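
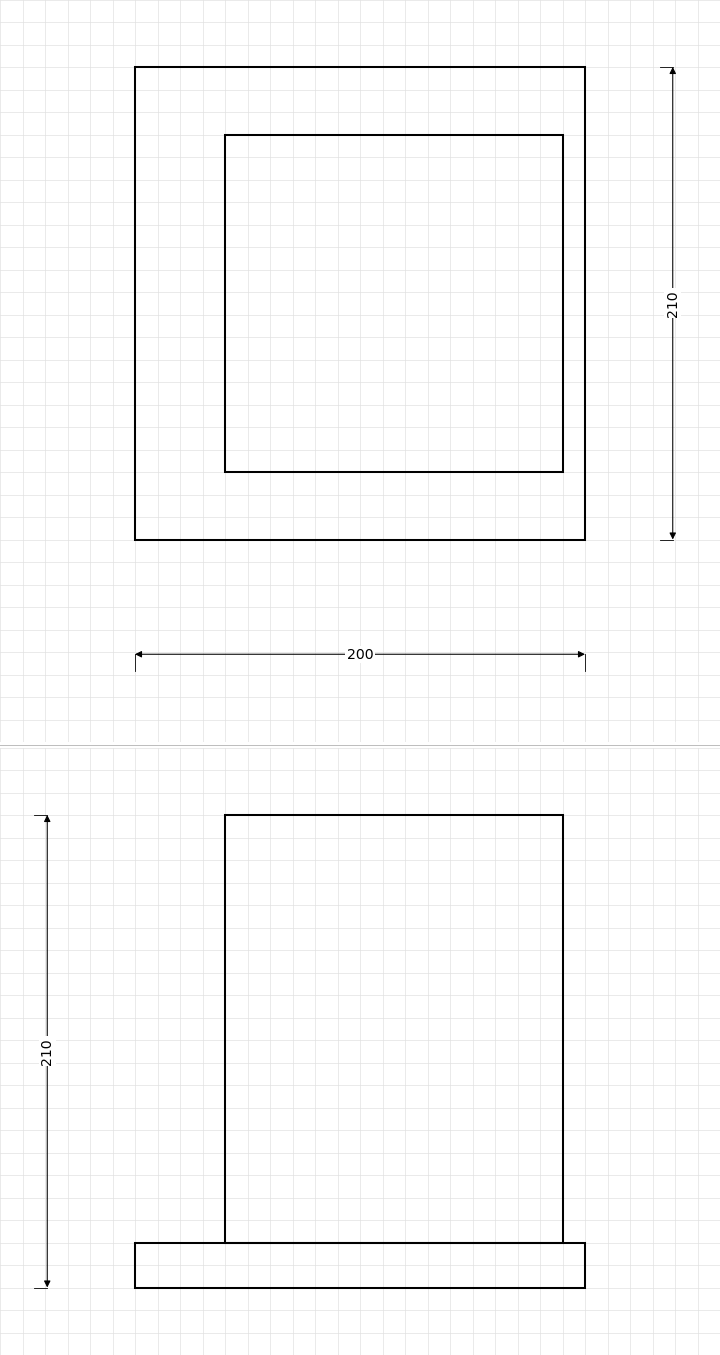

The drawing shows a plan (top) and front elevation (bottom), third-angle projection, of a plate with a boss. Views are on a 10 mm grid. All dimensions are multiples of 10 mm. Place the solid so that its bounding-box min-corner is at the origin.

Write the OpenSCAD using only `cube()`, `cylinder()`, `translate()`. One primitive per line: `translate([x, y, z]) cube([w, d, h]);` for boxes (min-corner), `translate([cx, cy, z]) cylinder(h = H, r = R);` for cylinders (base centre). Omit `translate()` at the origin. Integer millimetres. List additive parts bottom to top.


cube([200, 210, 20]);
translate([40, 30, 20]) cube([150, 150, 190]);


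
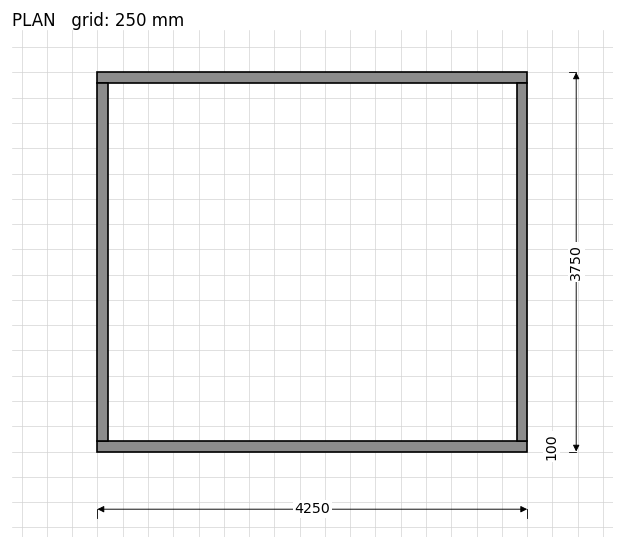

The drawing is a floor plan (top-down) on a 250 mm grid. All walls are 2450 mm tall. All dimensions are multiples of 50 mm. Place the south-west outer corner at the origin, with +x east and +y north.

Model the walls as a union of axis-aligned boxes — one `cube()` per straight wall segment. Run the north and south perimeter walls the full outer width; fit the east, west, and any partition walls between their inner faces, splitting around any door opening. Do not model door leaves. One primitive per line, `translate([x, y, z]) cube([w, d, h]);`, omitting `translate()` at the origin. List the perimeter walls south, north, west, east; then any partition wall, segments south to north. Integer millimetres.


cube([4250, 100, 2450]);
translate([0, 3650, 0]) cube([4250, 100, 2450]);
translate([0, 100, 0]) cube([100, 3550, 2450]);
translate([4150, 100, 0]) cube([100, 3550, 2450]);


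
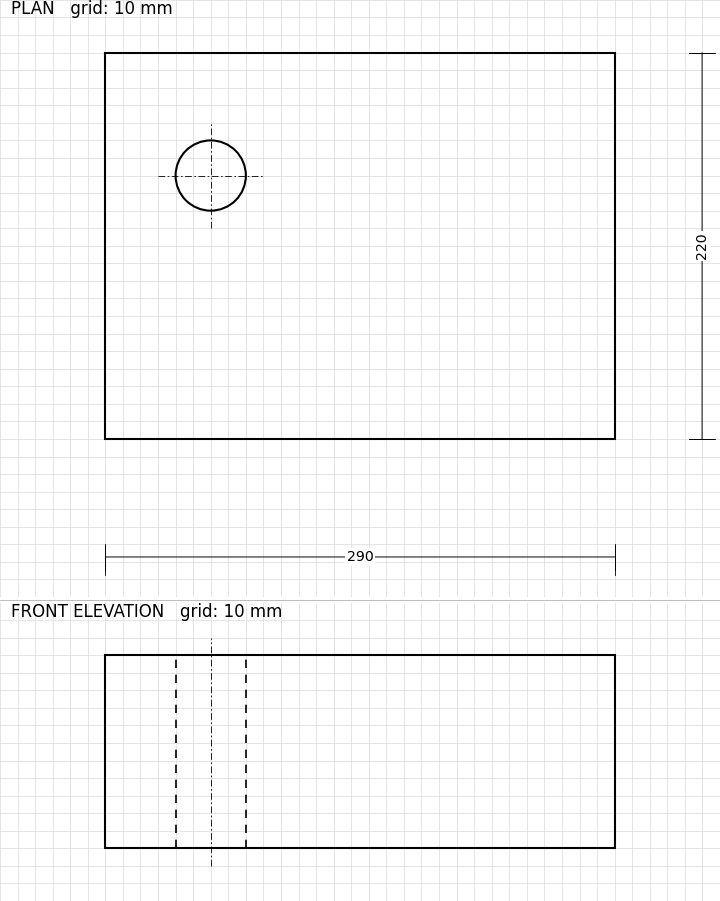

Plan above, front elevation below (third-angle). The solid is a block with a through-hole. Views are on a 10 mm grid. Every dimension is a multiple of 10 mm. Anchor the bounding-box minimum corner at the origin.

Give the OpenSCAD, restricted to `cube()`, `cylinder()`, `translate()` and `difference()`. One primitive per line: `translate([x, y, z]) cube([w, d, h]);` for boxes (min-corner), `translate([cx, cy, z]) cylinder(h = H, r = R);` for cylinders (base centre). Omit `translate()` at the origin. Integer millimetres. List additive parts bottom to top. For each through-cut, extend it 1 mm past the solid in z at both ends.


difference() {
  cube([290, 220, 110]);
  translate([60, 150, -1]) cylinder(h = 112, r = 20);
}


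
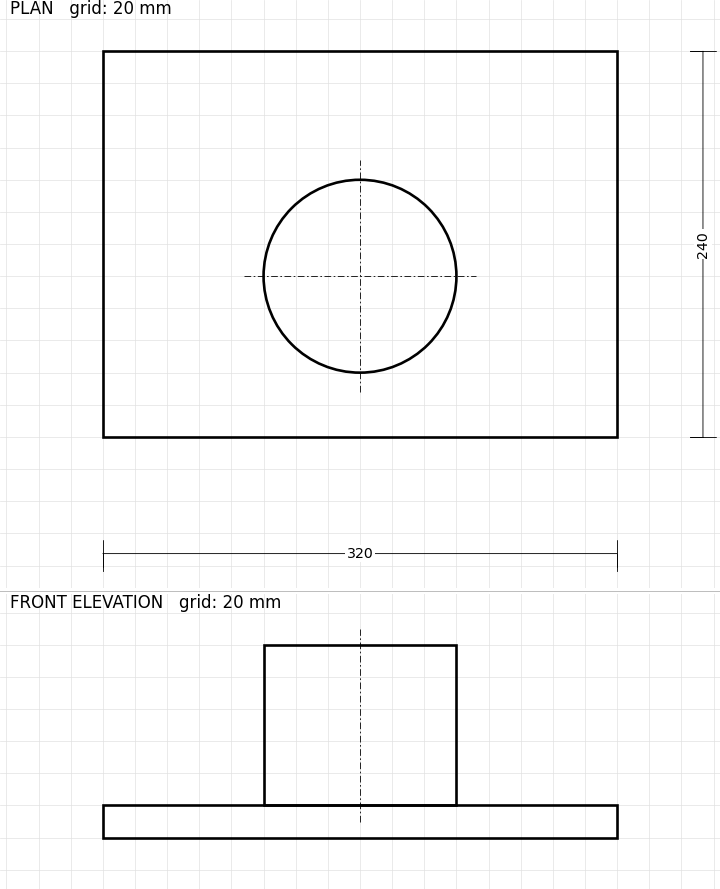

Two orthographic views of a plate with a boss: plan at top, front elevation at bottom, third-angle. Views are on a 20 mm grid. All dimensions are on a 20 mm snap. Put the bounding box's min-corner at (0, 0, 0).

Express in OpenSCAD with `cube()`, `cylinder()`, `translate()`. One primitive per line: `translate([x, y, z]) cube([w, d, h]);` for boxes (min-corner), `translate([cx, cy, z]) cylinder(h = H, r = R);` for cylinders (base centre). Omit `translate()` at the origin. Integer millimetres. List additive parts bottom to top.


cube([320, 240, 20]);
translate([160, 100, 20]) cylinder(h = 100, r = 60);


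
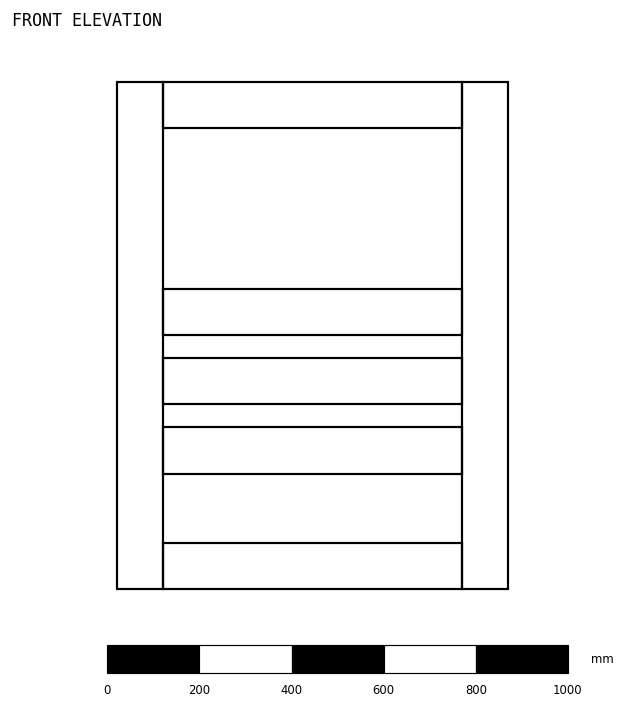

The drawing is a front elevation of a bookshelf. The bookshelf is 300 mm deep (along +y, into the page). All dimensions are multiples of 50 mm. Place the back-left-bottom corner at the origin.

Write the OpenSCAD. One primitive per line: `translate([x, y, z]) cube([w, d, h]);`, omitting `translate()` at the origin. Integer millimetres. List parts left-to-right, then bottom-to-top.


cube([100, 300, 1100]);
translate([100, 0, 0]) cube([650, 300, 100]);
translate([100, 0, 250]) cube([650, 300, 100]);
translate([100, 0, 400]) cube([650, 300, 100]);
translate([100, 0, 550]) cube([650, 300, 100]);
translate([100, 0, 1000]) cube([650, 300, 100]);
translate([750, 0, 0]) cube([100, 300, 1100]);


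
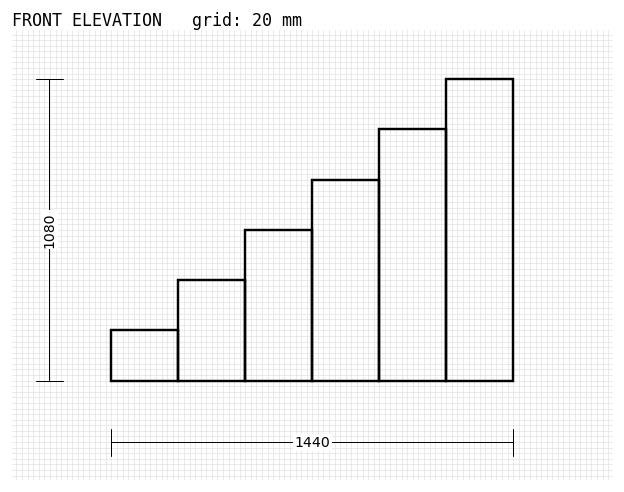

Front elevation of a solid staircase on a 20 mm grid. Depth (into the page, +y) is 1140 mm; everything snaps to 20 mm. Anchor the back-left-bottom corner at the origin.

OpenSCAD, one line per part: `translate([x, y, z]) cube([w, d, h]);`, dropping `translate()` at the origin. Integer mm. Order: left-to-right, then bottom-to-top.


cube([240, 1140, 180]);
translate([240, 0, 0]) cube([240, 1140, 360]);
translate([480, 0, 0]) cube([240, 1140, 540]);
translate([720, 0, 0]) cube([240, 1140, 720]);
translate([960, 0, 0]) cube([240, 1140, 900]);
translate([1200, 0, 0]) cube([240, 1140, 1080]);


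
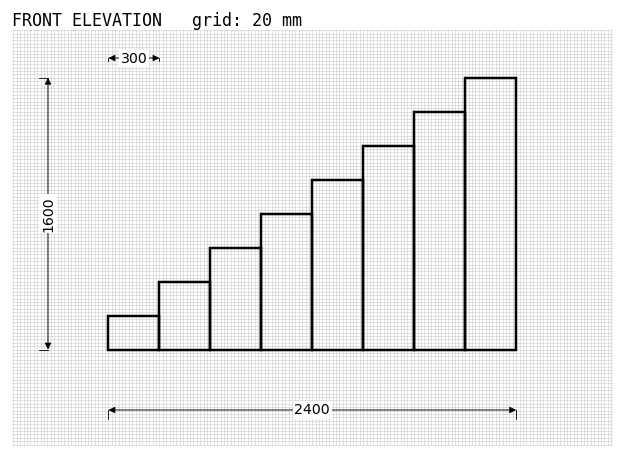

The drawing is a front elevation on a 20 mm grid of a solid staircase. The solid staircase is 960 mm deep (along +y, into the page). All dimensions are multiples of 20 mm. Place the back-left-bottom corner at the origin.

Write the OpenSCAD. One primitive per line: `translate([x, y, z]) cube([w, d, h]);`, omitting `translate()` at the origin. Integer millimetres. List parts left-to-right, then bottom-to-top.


cube([300, 960, 200]);
translate([300, 0, 0]) cube([300, 960, 400]);
translate([600, 0, 0]) cube([300, 960, 600]);
translate([900, 0, 0]) cube([300, 960, 800]);
translate([1200, 0, 0]) cube([300, 960, 1000]);
translate([1500, 0, 0]) cube([300, 960, 1200]);
translate([1800, 0, 0]) cube([300, 960, 1400]);
translate([2100, 0, 0]) cube([300, 960, 1600]);


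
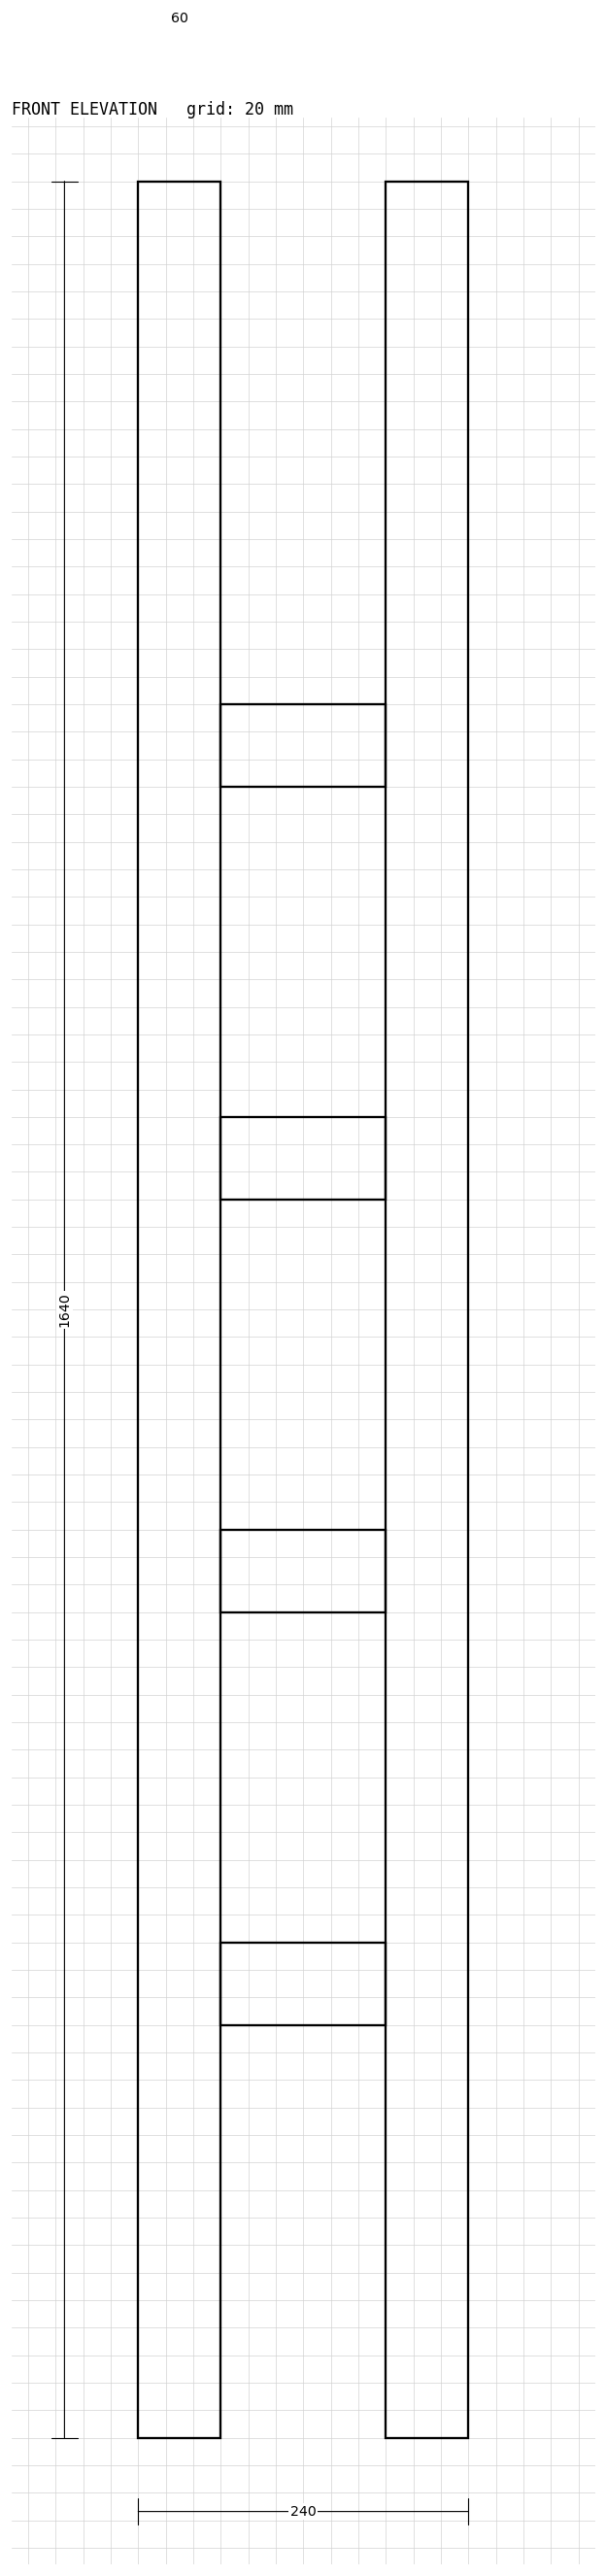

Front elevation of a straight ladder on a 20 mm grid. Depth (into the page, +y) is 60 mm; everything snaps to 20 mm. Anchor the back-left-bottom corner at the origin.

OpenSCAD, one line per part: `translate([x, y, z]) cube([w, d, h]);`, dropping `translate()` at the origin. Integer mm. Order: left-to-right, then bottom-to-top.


cube([60, 60, 1640]);
translate([60, 0, 300]) cube([120, 60, 60]);
translate([60, 0, 600]) cube([120, 60, 60]);
translate([60, 0, 900]) cube([120, 60, 60]);
translate([60, 0, 1200]) cube([120, 60, 60]);
translate([180, 0, 0]) cube([60, 60, 1640]);


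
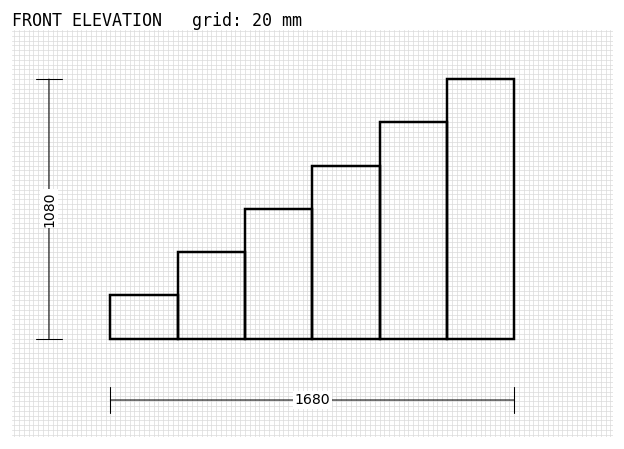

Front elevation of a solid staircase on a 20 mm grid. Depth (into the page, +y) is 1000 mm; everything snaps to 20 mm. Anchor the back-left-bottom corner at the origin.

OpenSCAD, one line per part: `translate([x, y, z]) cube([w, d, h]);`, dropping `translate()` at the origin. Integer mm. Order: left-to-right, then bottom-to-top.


cube([280, 1000, 180]);
translate([280, 0, 0]) cube([280, 1000, 360]);
translate([560, 0, 0]) cube([280, 1000, 540]);
translate([840, 0, 0]) cube([280, 1000, 720]);
translate([1120, 0, 0]) cube([280, 1000, 900]);
translate([1400, 0, 0]) cube([280, 1000, 1080]);


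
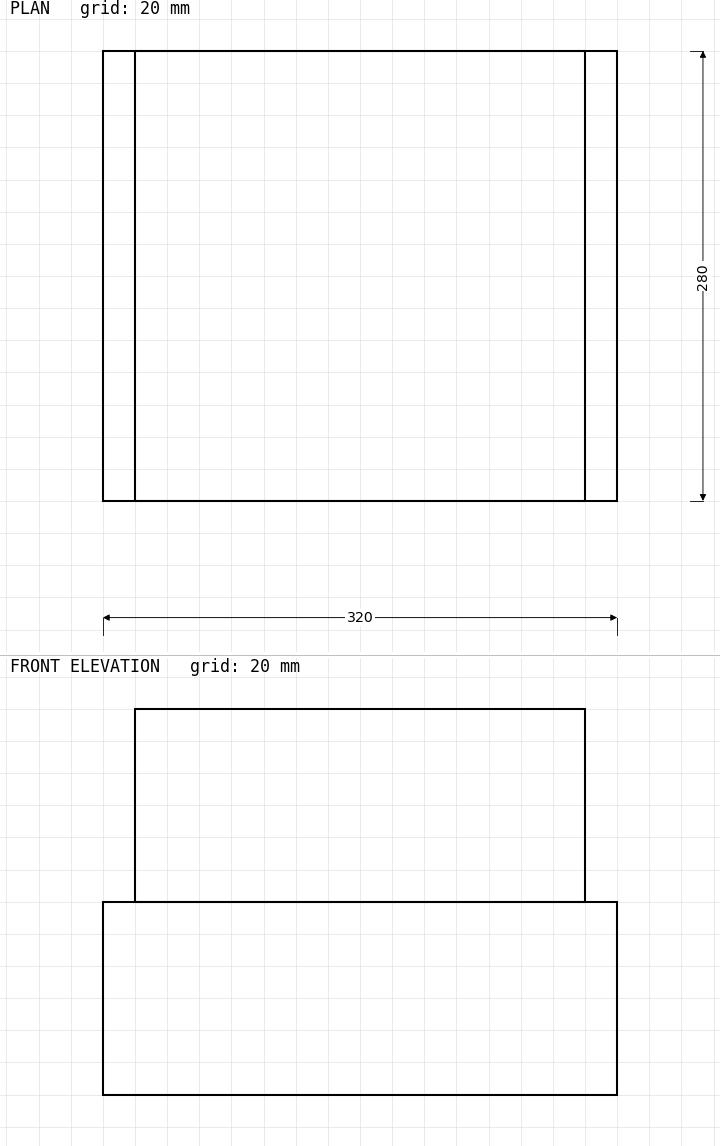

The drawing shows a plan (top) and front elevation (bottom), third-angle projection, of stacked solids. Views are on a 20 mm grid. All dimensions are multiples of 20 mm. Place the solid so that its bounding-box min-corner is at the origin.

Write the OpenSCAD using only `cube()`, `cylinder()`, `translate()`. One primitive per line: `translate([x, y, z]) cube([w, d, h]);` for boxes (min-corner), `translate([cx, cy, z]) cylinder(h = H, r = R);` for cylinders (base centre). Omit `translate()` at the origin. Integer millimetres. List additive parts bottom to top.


cube([320, 280, 120]);
translate([20, 0, 120]) cube([280, 280, 120]);


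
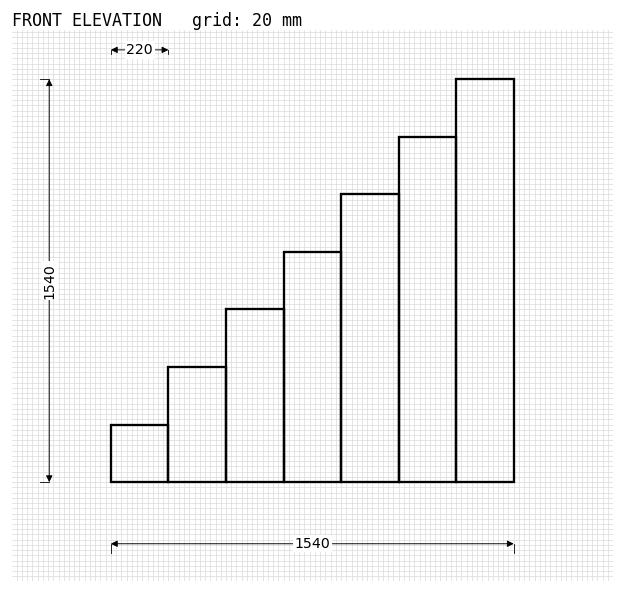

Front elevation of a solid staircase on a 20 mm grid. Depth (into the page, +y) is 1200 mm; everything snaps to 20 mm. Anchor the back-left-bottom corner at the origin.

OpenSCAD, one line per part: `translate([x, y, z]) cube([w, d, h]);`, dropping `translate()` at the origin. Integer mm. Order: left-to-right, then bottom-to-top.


cube([220, 1200, 220]);
translate([220, 0, 0]) cube([220, 1200, 440]);
translate([440, 0, 0]) cube([220, 1200, 660]);
translate([660, 0, 0]) cube([220, 1200, 880]);
translate([880, 0, 0]) cube([220, 1200, 1100]);
translate([1100, 0, 0]) cube([220, 1200, 1320]);
translate([1320, 0, 0]) cube([220, 1200, 1540]);


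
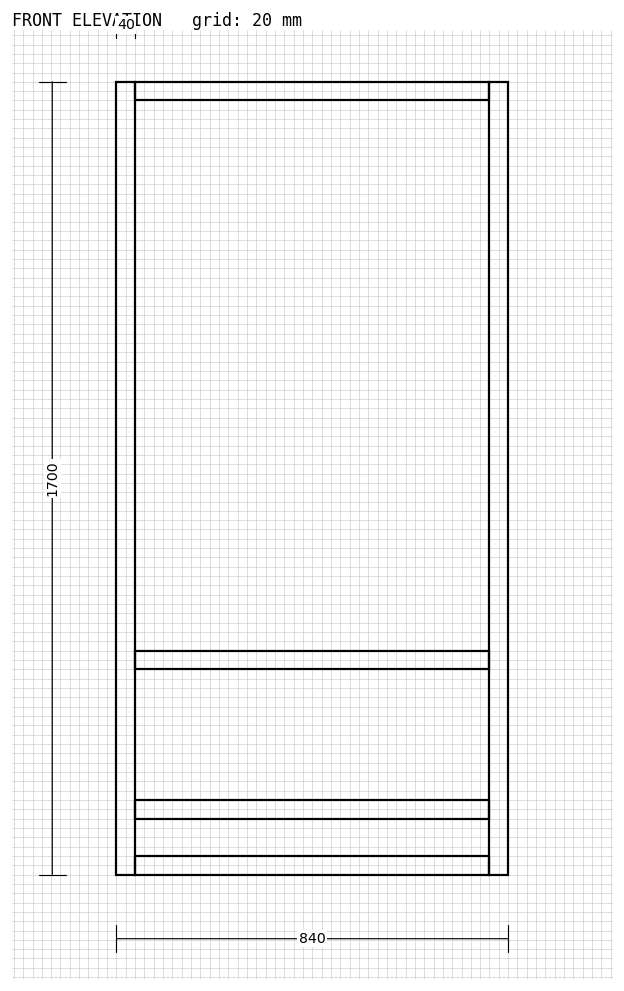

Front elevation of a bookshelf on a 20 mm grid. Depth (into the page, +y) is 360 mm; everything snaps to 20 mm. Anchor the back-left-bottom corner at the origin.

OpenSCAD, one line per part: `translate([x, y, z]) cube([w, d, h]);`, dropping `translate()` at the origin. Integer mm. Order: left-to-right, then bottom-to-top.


cube([40, 360, 1700]);
translate([40, 0, 0]) cube([760, 360, 40]);
translate([40, 0, 120]) cube([760, 360, 40]);
translate([40, 0, 440]) cube([760, 360, 40]);
translate([40, 0, 1660]) cube([760, 360, 40]);
translate([800, 0, 0]) cube([40, 360, 1700]);


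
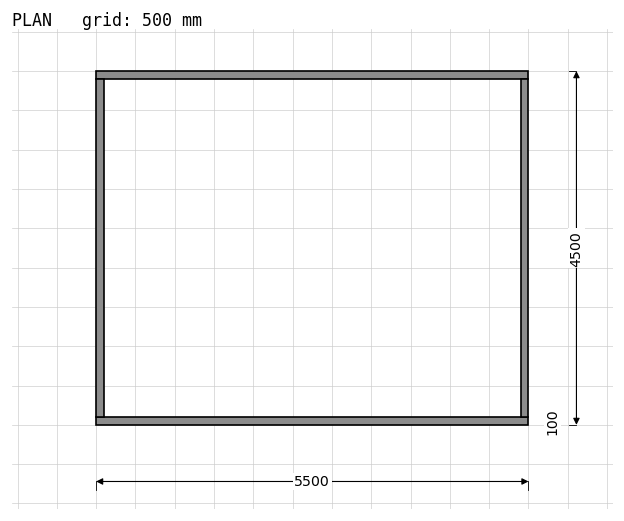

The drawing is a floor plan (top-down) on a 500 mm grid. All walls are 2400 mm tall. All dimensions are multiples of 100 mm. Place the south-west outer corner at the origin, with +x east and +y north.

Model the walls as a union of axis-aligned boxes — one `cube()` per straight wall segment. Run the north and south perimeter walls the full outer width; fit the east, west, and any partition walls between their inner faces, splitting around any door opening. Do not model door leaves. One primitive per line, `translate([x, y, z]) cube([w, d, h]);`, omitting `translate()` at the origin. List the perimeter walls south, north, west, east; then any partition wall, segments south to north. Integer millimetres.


cube([5500, 100, 2400]);
translate([0, 4400, 0]) cube([5500, 100, 2400]);
translate([0, 100, 0]) cube([100, 4300, 2400]);
translate([5400, 100, 0]) cube([100, 4300, 2400]);


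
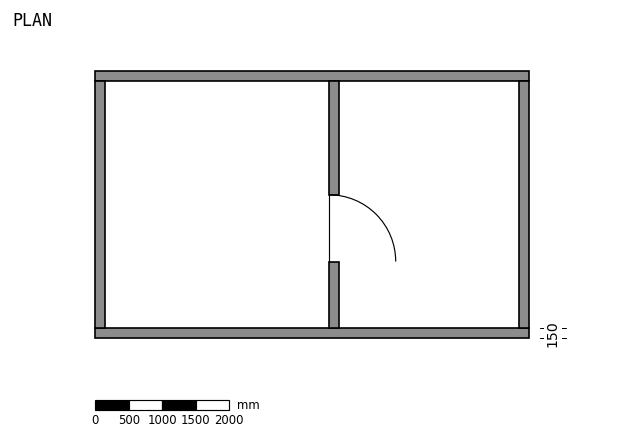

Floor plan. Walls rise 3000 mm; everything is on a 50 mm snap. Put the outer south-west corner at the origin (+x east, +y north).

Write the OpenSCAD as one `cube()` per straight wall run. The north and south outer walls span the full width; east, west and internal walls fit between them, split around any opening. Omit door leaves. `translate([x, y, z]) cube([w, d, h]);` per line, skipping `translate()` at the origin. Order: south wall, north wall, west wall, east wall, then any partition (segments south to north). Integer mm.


cube([6500, 150, 3000]);
translate([0, 3850, 0]) cube([6500, 150, 3000]);
translate([0, 150, 0]) cube([150, 3700, 3000]);
translate([6350, 150, 0]) cube([150, 3700, 3000]);
translate([3500, 150, 0]) cube([150, 1000, 3000]);
translate([3500, 2150, 0]) cube([150, 1700, 3000]);


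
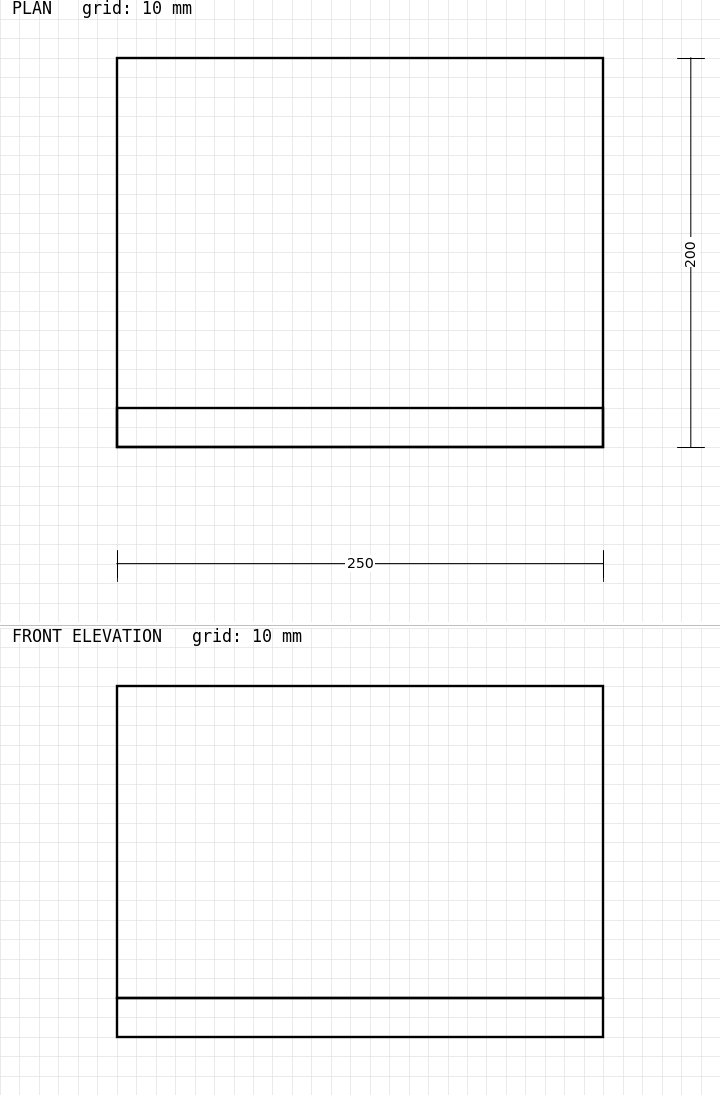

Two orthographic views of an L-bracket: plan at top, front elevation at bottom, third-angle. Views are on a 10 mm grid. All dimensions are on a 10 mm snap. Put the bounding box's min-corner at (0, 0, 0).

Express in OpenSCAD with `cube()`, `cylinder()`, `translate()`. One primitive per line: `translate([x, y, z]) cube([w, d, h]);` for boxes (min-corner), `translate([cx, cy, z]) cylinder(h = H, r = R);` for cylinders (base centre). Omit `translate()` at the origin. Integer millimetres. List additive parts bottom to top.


cube([250, 200, 20]);
translate([0, 0, 20]) cube([250, 20, 160]);


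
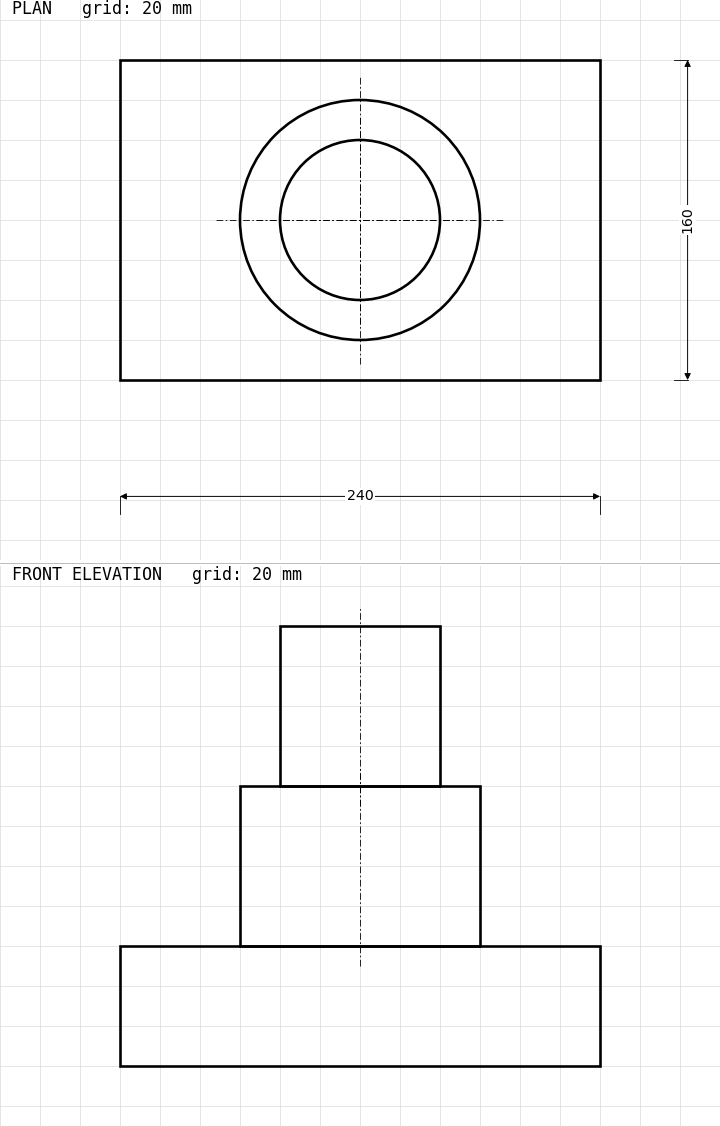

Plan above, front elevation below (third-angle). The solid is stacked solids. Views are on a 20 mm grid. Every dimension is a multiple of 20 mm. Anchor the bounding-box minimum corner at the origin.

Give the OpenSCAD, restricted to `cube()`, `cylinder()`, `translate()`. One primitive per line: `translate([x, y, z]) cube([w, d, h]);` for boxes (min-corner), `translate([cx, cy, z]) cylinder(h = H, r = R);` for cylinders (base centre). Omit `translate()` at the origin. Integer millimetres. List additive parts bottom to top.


cube([240, 160, 60]);
translate([120, 80, 60]) cylinder(h = 80, r = 60);
translate([120, 80, 140]) cylinder(h = 80, r = 40);


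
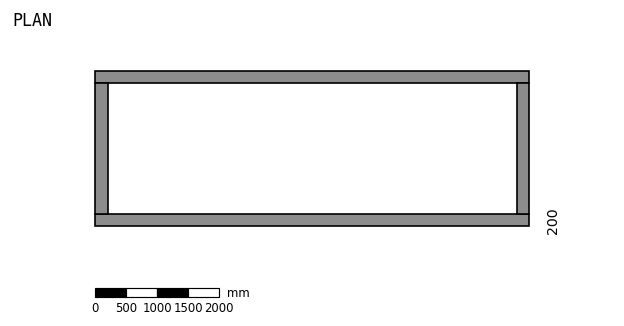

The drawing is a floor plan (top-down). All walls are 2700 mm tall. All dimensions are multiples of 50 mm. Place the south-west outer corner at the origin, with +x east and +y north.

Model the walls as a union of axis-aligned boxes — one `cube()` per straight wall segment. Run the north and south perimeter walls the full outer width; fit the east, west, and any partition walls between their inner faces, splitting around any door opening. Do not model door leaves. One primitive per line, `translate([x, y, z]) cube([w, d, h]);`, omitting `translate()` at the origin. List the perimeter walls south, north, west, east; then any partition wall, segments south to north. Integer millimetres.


cube([7000, 200, 2700]);
translate([0, 2300, 0]) cube([7000, 200, 2700]);
translate([0, 200, 0]) cube([200, 2100, 2700]);
translate([6800, 200, 0]) cube([200, 2100, 2700]);


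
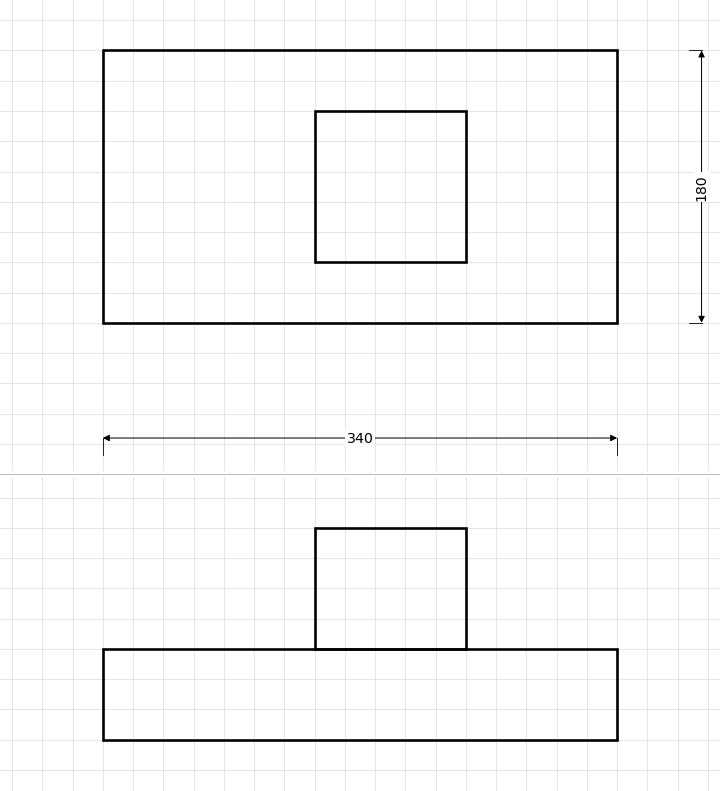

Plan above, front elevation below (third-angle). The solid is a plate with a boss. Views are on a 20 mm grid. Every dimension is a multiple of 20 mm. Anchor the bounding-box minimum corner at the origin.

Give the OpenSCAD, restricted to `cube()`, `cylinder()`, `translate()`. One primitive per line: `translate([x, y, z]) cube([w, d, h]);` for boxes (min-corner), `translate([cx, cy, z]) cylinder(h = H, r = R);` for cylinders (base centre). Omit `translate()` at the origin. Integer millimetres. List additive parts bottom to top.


cube([340, 180, 60]);
translate([140, 40, 60]) cube([100, 100, 80]);


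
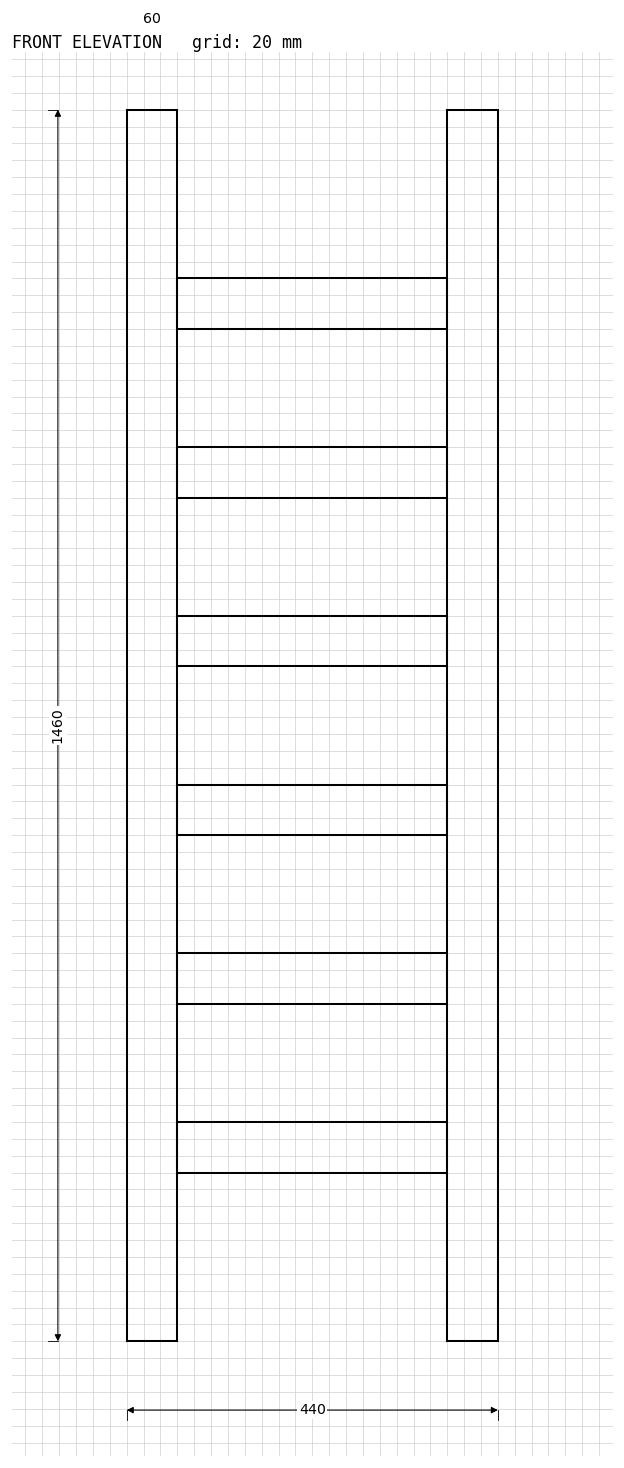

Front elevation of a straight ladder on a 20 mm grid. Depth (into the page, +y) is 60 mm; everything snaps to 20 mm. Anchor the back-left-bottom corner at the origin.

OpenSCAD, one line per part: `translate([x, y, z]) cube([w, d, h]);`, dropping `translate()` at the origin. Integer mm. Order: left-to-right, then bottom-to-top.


cube([60, 60, 1460]);
translate([60, 0, 200]) cube([320, 60, 60]);
translate([60, 0, 400]) cube([320, 60, 60]);
translate([60, 0, 600]) cube([320, 60, 60]);
translate([60, 0, 800]) cube([320, 60, 60]);
translate([60, 0, 1000]) cube([320, 60, 60]);
translate([60, 0, 1200]) cube([320, 60, 60]);
translate([380, 0, 0]) cube([60, 60, 1460]);


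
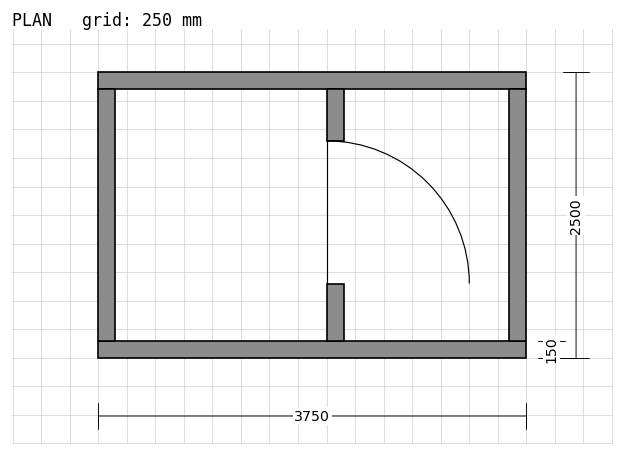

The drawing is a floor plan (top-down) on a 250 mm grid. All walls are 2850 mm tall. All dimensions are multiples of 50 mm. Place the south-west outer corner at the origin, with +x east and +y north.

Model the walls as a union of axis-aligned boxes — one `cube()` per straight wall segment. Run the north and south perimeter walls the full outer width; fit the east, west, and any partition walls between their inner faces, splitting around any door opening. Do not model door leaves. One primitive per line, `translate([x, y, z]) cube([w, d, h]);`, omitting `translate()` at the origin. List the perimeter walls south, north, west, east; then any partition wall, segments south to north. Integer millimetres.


cube([3750, 150, 2850]);
translate([0, 2350, 0]) cube([3750, 150, 2850]);
translate([0, 150, 0]) cube([150, 2200, 2850]);
translate([3600, 150, 0]) cube([150, 2200, 2850]);
translate([2000, 150, 0]) cube([150, 500, 2850]);
translate([2000, 1900, 0]) cube([150, 450, 2850]);


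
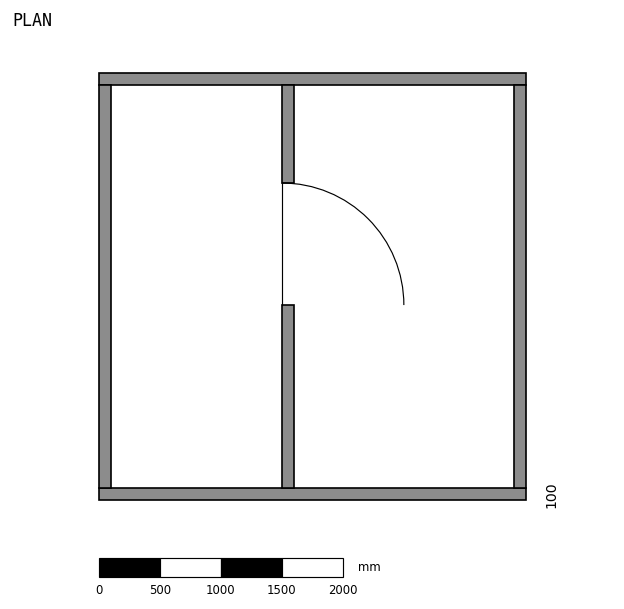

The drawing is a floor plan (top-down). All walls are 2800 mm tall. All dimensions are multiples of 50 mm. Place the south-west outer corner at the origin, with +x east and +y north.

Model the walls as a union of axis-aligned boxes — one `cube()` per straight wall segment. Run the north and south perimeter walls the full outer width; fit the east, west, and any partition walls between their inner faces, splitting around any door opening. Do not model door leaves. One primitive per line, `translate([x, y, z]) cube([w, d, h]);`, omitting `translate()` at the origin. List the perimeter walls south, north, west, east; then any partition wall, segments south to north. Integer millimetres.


cube([3500, 100, 2800]);
translate([0, 3400, 0]) cube([3500, 100, 2800]);
translate([0, 100, 0]) cube([100, 3300, 2800]);
translate([3400, 100, 0]) cube([100, 3300, 2800]);
translate([1500, 100, 0]) cube([100, 1500, 2800]);
translate([1500, 2600, 0]) cube([100, 800, 2800]);


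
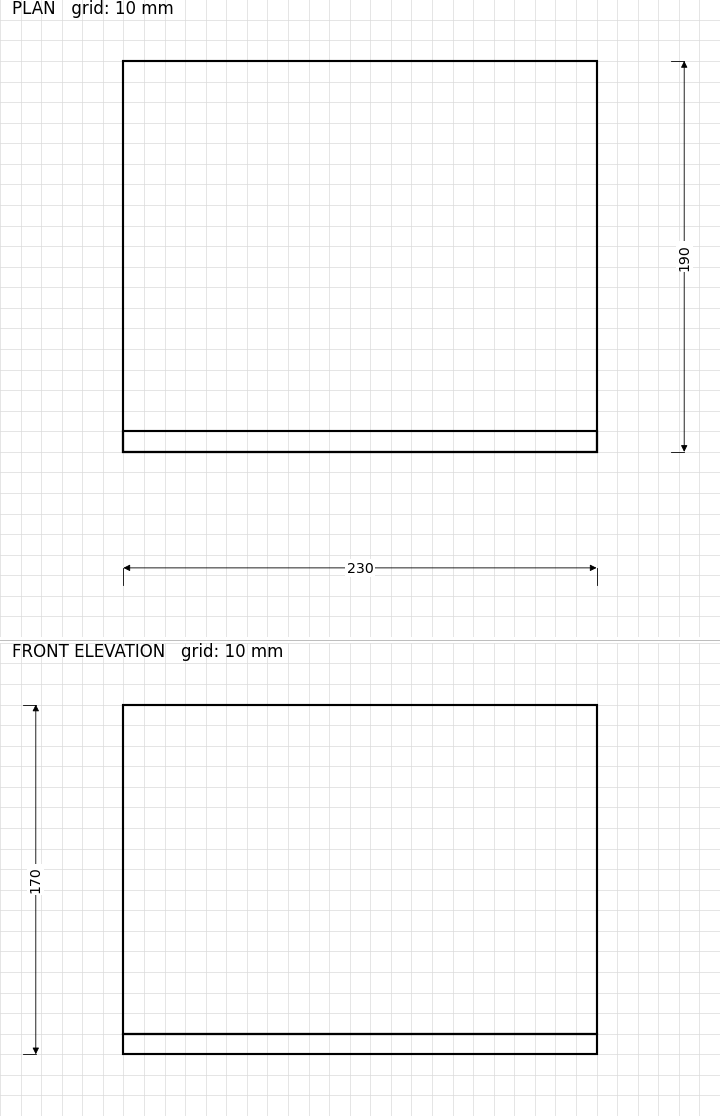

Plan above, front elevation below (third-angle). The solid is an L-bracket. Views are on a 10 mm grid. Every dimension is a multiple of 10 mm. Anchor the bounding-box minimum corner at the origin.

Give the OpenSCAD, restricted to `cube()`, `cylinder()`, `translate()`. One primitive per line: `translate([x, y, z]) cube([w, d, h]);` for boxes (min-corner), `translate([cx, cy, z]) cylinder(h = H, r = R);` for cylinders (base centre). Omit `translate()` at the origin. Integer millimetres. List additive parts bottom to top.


cube([230, 190, 10]);
translate([0, 0, 10]) cube([230, 10, 160]);


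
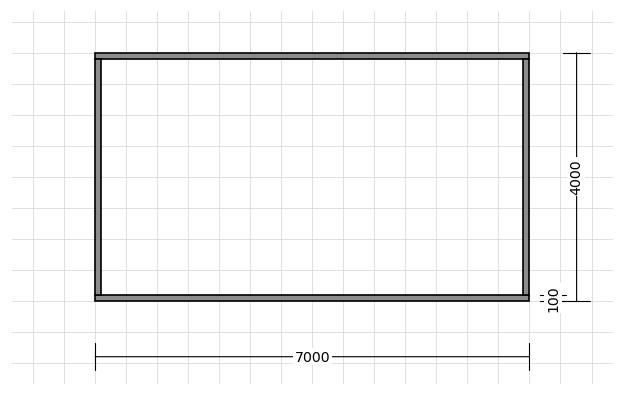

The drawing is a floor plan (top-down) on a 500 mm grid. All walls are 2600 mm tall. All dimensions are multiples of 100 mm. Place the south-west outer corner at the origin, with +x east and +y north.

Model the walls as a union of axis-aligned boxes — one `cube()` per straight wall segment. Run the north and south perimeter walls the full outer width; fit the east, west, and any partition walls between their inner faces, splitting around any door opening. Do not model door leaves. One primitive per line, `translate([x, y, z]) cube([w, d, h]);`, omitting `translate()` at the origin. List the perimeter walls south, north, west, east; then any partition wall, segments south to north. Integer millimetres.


cube([7000, 100, 2600]);
translate([0, 3900, 0]) cube([7000, 100, 2600]);
translate([0, 100, 0]) cube([100, 3800, 2600]);
translate([6900, 100, 0]) cube([100, 3800, 2600]);


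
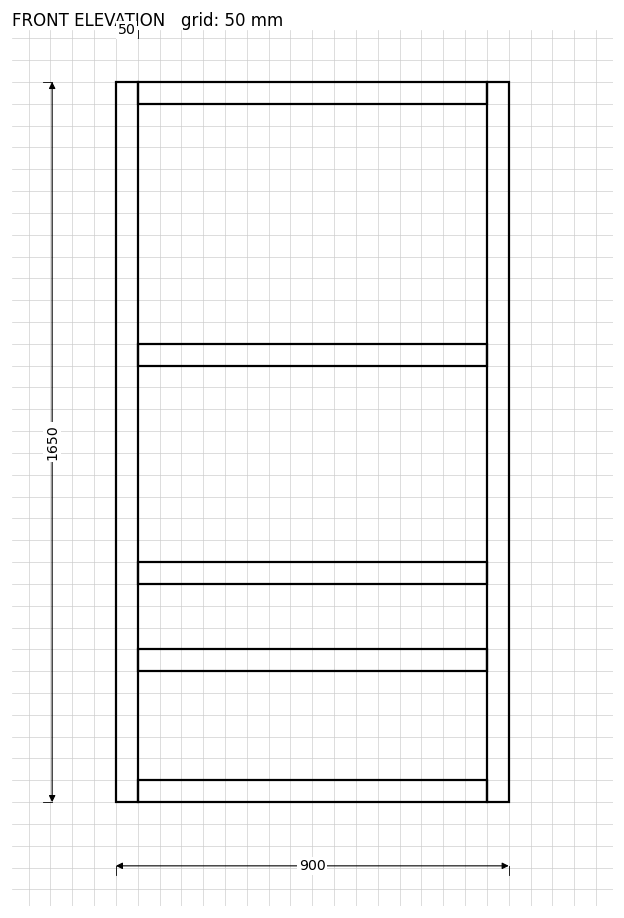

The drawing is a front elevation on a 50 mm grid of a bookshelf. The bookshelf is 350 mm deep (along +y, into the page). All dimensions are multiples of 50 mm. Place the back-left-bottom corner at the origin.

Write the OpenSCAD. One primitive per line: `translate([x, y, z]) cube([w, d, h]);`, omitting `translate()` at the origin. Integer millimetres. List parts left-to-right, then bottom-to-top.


cube([50, 350, 1650]);
translate([50, 0, 0]) cube([800, 350, 50]);
translate([50, 0, 300]) cube([800, 350, 50]);
translate([50, 0, 500]) cube([800, 350, 50]);
translate([50, 0, 1000]) cube([800, 350, 50]);
translate([50, 0, 1600]) cube([800, 350, 50]);
translate([850, 0, 0]) cube([50, 350, 1650]);


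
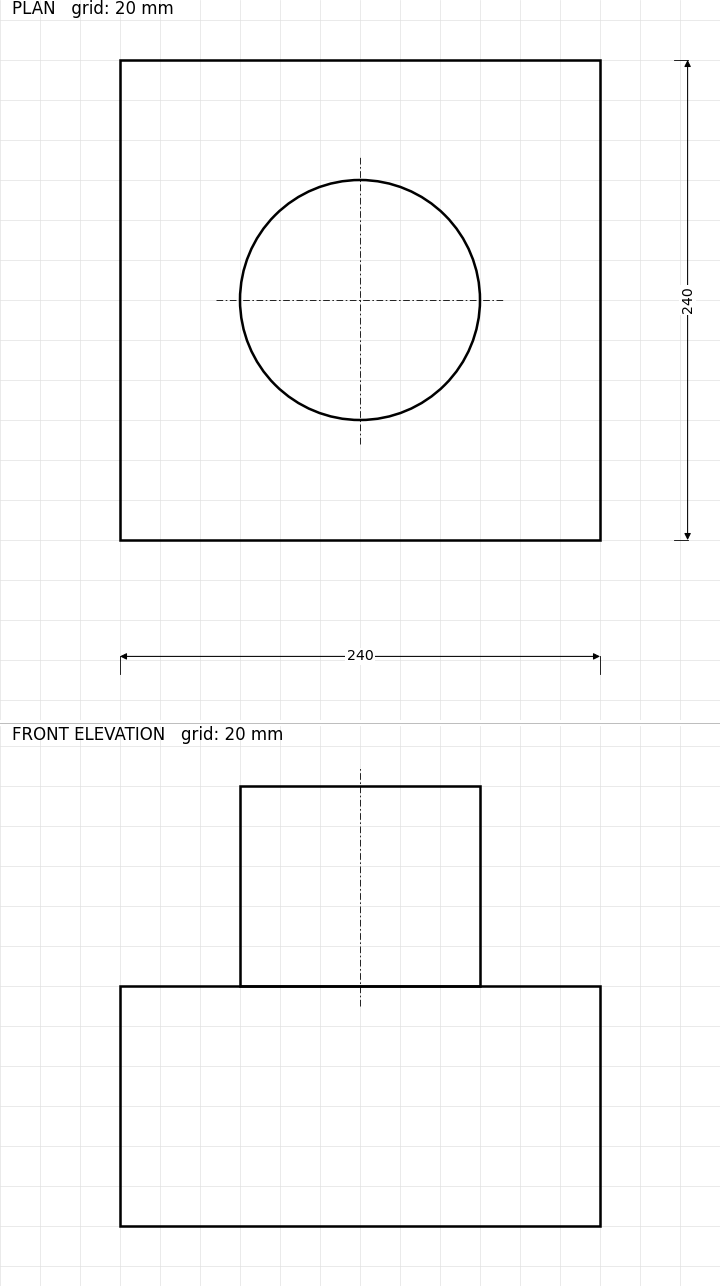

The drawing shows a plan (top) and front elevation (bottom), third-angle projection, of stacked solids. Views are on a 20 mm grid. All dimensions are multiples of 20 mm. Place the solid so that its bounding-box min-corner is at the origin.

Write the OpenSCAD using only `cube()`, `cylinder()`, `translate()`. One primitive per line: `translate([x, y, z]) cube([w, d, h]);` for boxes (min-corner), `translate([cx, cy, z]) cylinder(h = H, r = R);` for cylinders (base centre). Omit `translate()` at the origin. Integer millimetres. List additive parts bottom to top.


cube([240, 240, 120]);
translate([120, 120, 120]) cylinder(h = 100, r = 60);


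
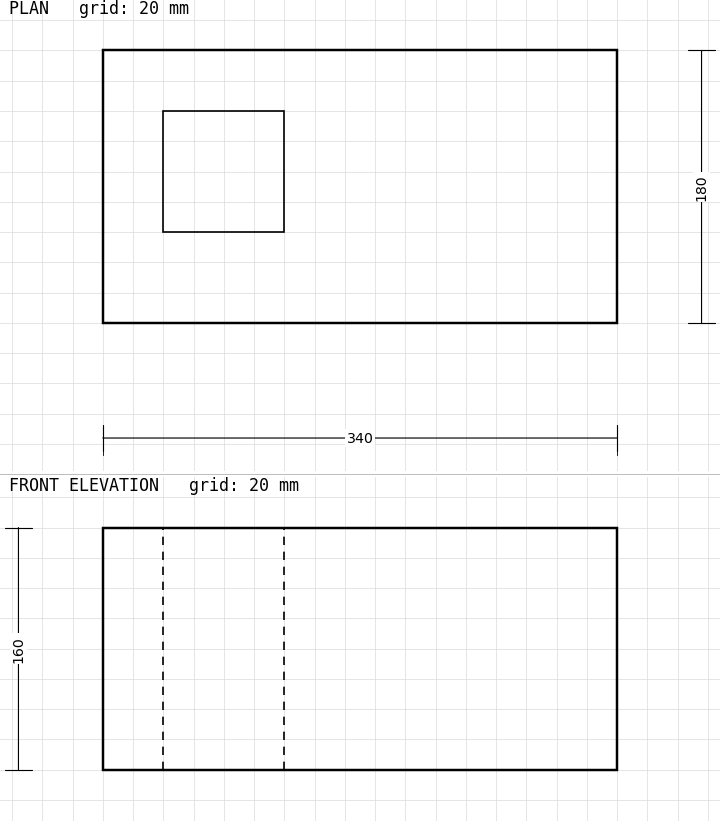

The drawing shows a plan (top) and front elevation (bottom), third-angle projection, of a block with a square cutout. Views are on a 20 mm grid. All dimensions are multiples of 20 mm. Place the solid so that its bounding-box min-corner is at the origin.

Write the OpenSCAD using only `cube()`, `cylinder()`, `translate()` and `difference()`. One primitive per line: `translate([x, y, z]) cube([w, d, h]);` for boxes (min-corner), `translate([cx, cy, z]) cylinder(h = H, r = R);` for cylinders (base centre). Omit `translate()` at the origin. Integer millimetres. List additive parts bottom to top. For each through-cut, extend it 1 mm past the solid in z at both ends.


difference() {
  cube([340, 180, 160]);
  translate([40, 60, -1]) cube([80, 80, 162]);
}


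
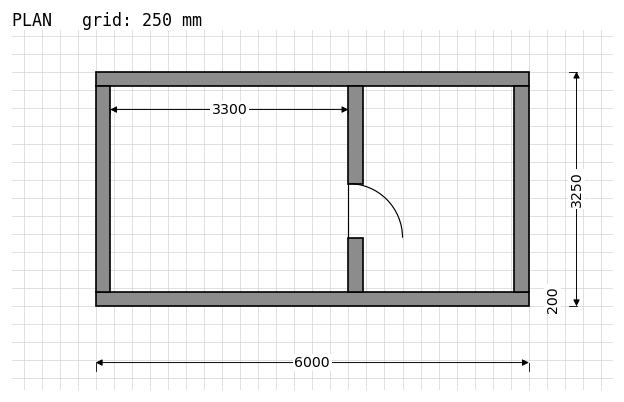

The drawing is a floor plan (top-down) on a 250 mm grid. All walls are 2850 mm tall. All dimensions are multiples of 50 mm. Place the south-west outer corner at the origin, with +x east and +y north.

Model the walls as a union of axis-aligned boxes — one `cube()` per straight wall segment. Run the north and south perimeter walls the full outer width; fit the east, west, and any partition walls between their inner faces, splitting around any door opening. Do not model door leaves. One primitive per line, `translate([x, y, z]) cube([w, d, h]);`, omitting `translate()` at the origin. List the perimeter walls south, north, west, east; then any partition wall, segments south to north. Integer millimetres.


cube([6000, 200, 2850]);
translate([0, 3050, 0]) cube([6000, 200, 2850]);
translate([0, 200, 0]) cube([200, 2850, 2850]);
translate([5800, 200, 0]) cube([200, 2850, 2850]);
translate([3500, 200, 0]) cube([200, 750, 2850]);
translate([3500, 1700, 0]) cube([200, 1350, 2850]);


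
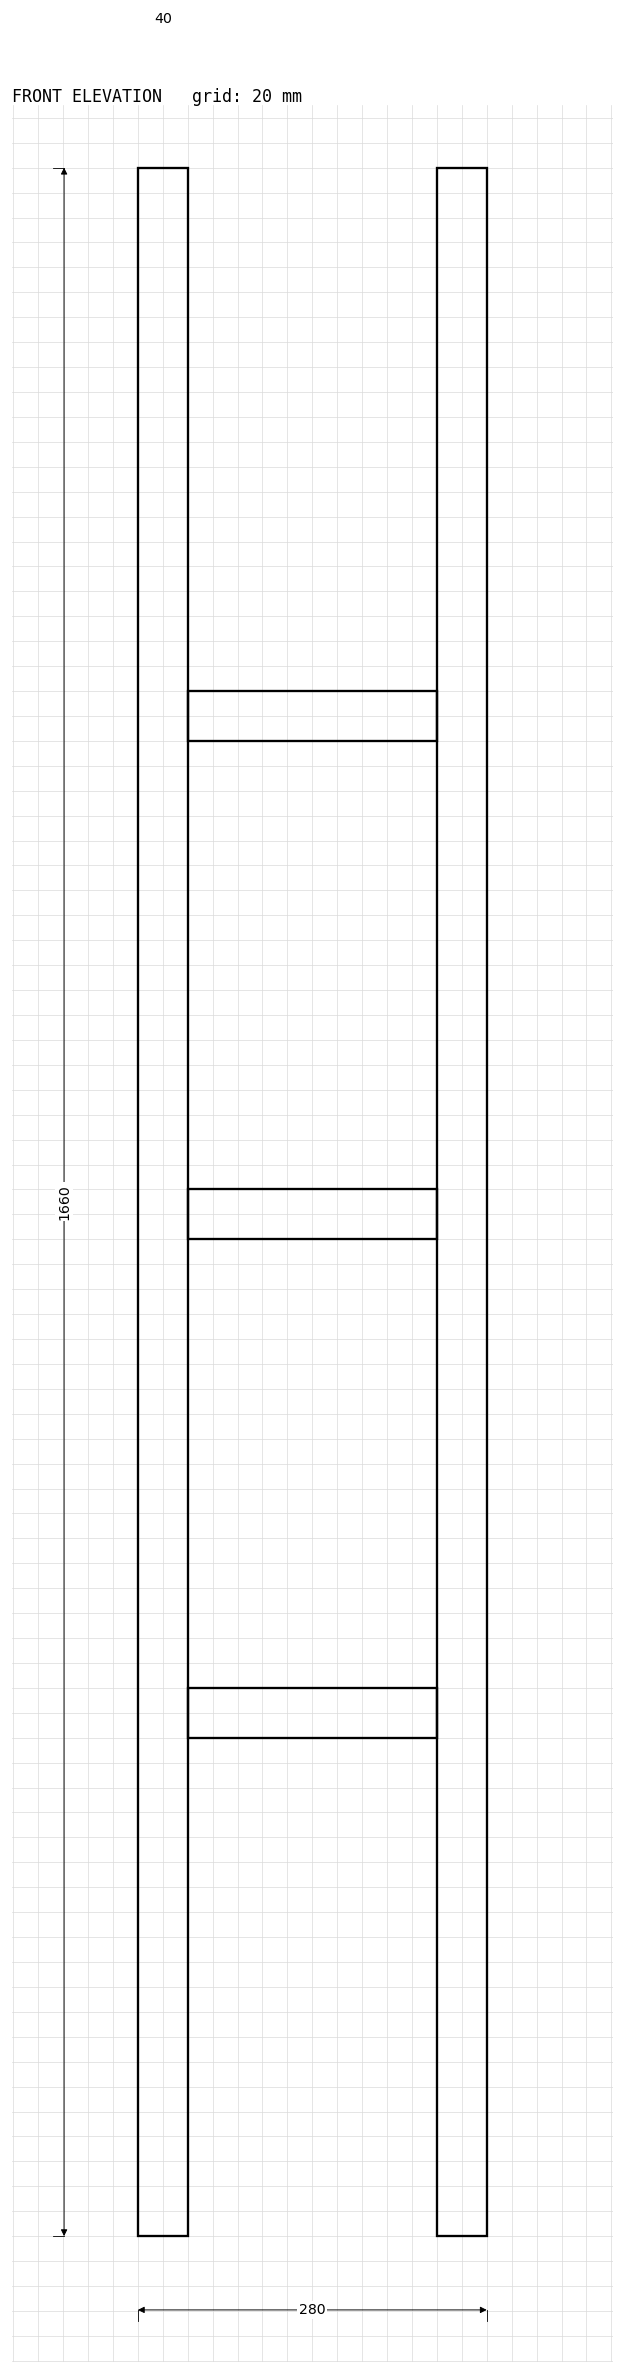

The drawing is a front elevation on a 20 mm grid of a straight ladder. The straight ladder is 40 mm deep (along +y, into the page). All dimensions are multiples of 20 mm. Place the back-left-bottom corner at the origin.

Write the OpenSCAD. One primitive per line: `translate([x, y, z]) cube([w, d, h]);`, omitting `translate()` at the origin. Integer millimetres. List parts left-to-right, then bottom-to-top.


cube([40, 40, 1660]);
translate([40, 0, 400]) cube([200, 40, 40]);
translate([40, 0, 800]) cube([200, 40, 40]);
translate([40, 0, 1200]) cube([200, 40, 40]);
translate([240, 0, 0]) cube([40, 40, 1660]);


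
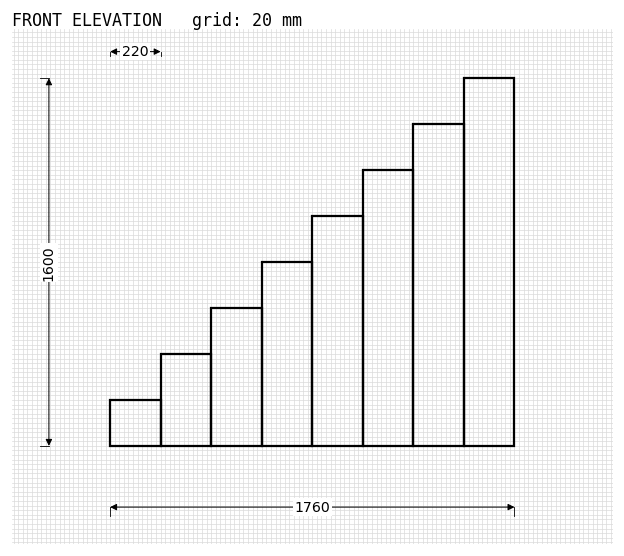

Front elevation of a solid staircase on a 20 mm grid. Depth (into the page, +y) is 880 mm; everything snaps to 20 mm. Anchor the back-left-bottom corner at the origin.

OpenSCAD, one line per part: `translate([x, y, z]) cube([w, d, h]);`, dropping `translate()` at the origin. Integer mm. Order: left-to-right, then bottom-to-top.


cube([220, 880, 200]);
translate([220, 0, 0]) cube([220, 880, 400]);
translate([440, 0, 0]) cube([220, 880, 600]);
translate([660, 0, 0]) cube([220, 880, 800]);
translate([880, 0, 0]) cube([220, 880, 1000]);
translate([1100, 0, 0]) cube([220, 880, 1200]);
translate([1320, 0, 0]) cube([220, 880, 1400]);
translate([1540, 0, 0]) cube([220, 880, 1600]);


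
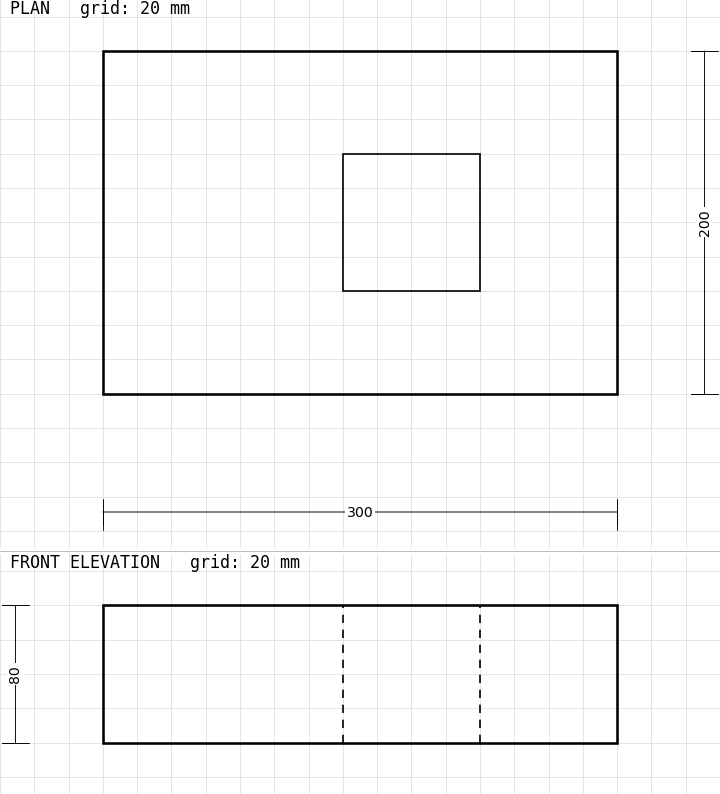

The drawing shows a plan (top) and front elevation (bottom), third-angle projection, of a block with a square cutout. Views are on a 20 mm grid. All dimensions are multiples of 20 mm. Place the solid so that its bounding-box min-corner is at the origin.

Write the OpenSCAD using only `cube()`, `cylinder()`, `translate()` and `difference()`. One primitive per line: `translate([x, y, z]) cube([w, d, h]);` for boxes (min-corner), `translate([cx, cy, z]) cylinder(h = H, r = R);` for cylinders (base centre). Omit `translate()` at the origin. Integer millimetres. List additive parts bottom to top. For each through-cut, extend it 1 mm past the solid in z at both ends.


difference() {
  cube([300, 200, 80]);
  translate([140, 60, -1]) cube([80, 80, 82]);
}


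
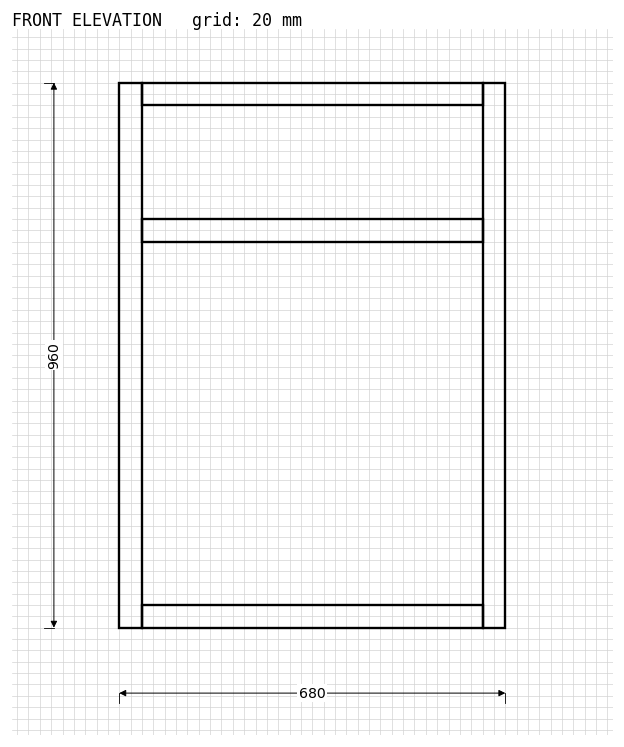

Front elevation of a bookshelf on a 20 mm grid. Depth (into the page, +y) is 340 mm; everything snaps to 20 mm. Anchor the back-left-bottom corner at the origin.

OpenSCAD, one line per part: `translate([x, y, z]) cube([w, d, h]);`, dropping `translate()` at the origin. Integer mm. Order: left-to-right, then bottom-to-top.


cube([40, 340, 960]);
translate([40, 0, 0]) cube([600, 340, 40]);
translate([40, 0, 680]) cube([600, 340, 40]);
translate([40, 0, 920]) cube([600, 340, 40]);
translate([640, 0, 0]) cube([40, 340, 960]);


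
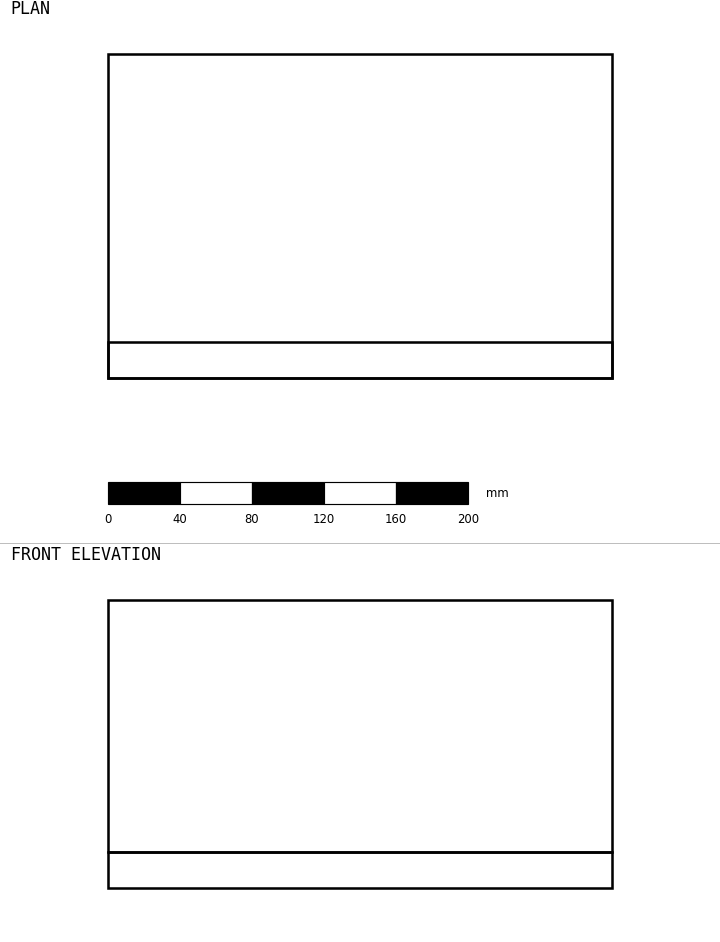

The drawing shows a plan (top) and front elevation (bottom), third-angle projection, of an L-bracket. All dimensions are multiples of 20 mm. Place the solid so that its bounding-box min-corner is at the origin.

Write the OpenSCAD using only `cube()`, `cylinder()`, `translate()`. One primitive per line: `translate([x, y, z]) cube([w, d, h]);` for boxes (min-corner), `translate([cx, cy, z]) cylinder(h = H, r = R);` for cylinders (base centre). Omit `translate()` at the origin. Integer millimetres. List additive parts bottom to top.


cube([280, 180, 20]);
translate([0, 0, 20]) cube([280, 20, 140]);


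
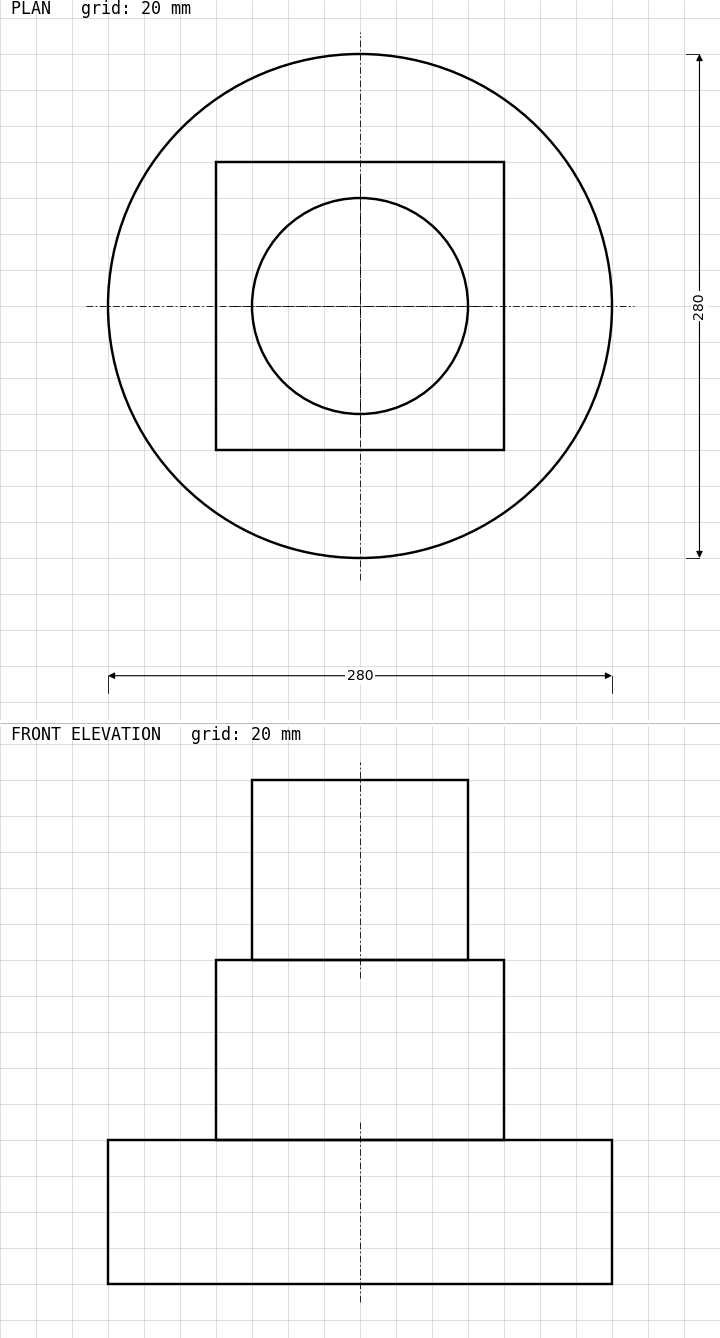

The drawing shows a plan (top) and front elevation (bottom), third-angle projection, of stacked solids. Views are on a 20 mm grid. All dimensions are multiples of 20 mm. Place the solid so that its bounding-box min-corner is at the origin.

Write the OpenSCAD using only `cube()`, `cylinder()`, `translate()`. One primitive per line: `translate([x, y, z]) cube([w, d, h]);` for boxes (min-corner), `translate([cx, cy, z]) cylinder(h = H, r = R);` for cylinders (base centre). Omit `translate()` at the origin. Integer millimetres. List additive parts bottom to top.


translate([140, 140, 0]) cylinder(h = 80, r = 140);
translate([60, 60, 80]) cube([160, 160, 100]);
translate([140, 140, 180]) cylinder(h = 100, r = 60);


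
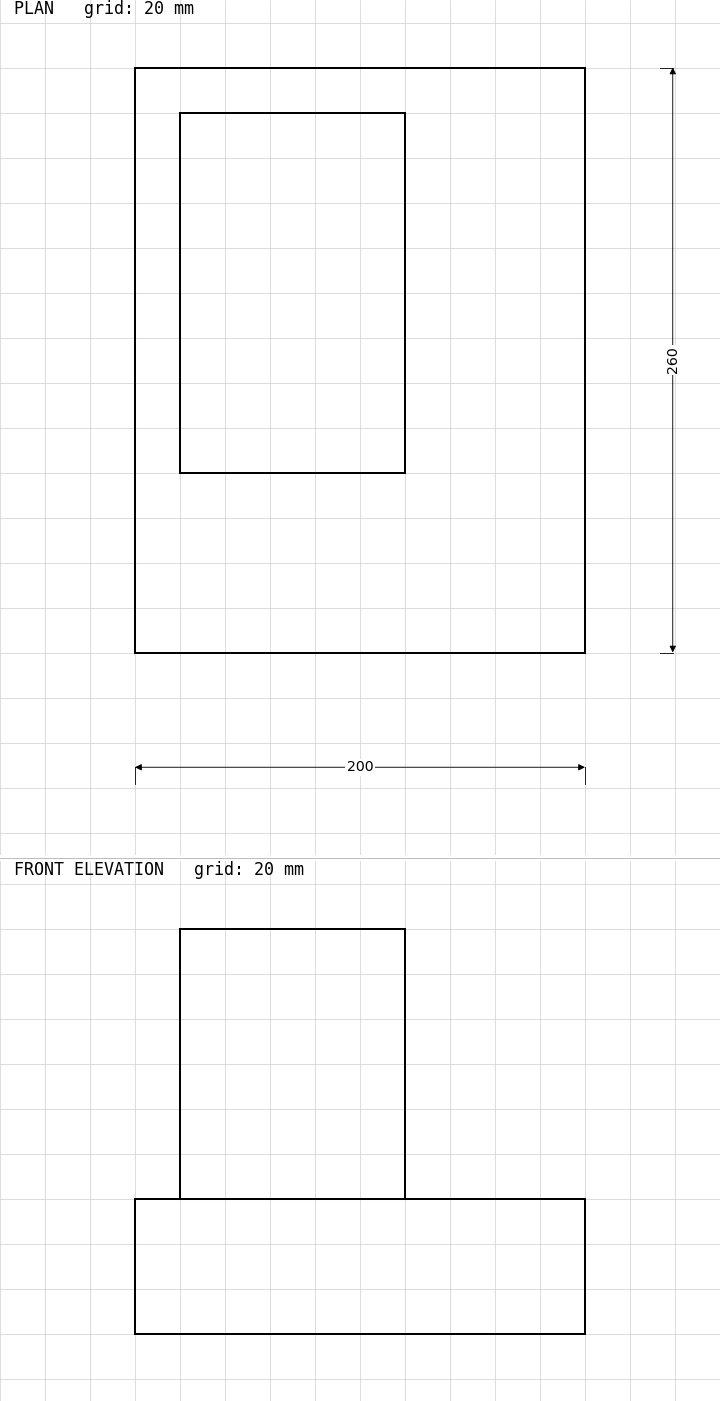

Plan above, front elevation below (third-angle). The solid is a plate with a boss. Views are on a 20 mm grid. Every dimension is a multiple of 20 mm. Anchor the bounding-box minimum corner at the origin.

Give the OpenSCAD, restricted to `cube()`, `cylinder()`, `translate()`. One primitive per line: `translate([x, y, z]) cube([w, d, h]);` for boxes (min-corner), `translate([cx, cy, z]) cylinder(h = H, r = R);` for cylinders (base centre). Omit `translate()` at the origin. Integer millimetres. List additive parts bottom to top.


cube([200, 260, 60]);
translate([20, 80, 60]) cube([100, 160, 120]);


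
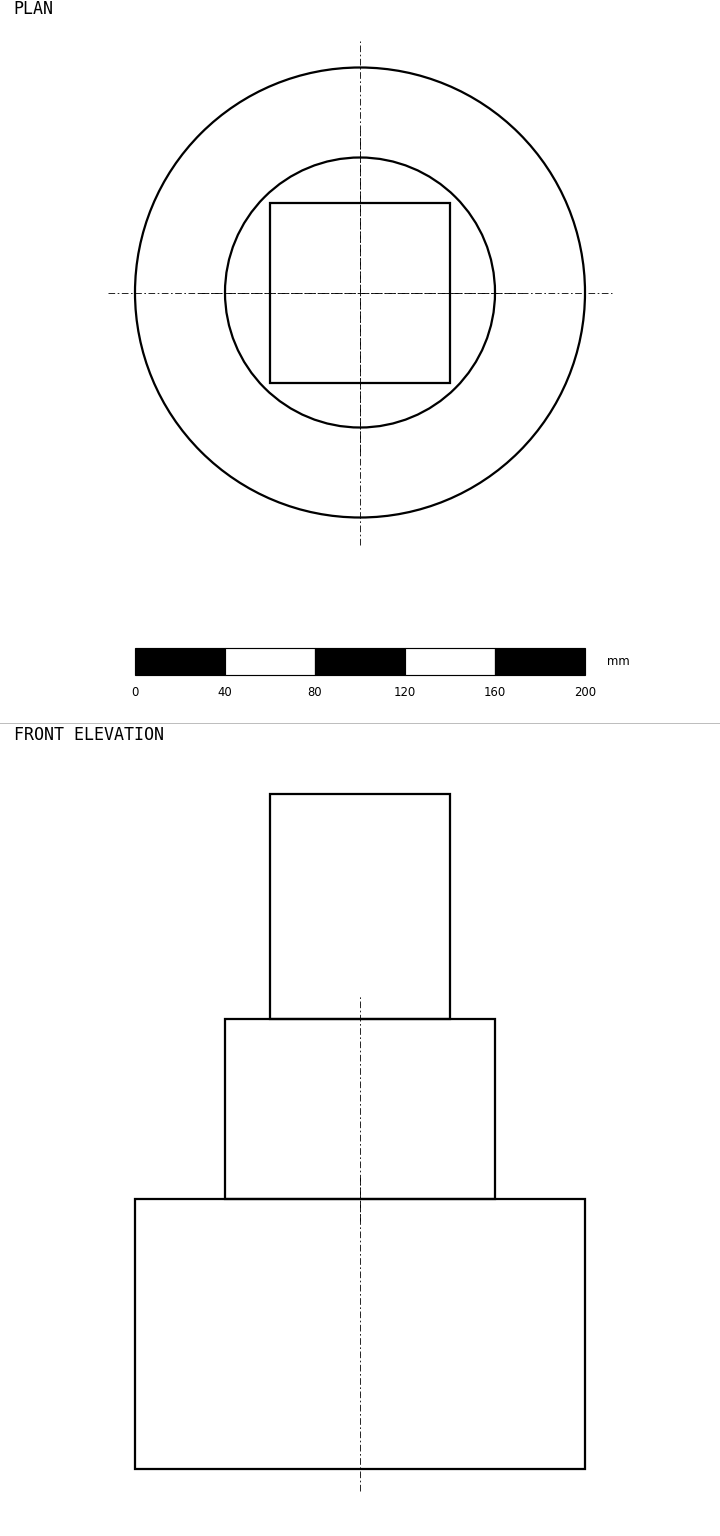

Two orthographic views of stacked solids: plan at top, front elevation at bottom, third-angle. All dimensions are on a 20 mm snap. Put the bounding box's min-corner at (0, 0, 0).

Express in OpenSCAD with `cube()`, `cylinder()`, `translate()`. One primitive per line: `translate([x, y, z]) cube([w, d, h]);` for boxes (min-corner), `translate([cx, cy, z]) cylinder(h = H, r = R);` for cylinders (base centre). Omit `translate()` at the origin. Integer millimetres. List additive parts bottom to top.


translate([100, 100, 0]) cylinder(h = 120, r = 100);
translate([100, 100, 120]) cylinder(h = 80, r = 60);
translate([60, 60, 200]) cube([80, 80, 100]);
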